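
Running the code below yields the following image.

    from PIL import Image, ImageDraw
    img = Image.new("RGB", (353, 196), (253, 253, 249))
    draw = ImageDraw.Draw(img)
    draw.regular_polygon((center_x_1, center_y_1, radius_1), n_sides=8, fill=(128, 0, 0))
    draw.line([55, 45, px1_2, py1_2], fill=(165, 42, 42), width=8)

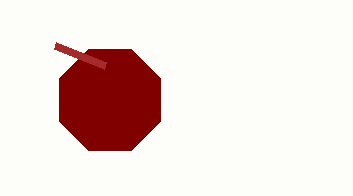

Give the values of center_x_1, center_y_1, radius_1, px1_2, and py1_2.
center_x_1 = 110
center_y_1 = 100
radius_1 = 55
px1_2 = 105
py1_2 = 65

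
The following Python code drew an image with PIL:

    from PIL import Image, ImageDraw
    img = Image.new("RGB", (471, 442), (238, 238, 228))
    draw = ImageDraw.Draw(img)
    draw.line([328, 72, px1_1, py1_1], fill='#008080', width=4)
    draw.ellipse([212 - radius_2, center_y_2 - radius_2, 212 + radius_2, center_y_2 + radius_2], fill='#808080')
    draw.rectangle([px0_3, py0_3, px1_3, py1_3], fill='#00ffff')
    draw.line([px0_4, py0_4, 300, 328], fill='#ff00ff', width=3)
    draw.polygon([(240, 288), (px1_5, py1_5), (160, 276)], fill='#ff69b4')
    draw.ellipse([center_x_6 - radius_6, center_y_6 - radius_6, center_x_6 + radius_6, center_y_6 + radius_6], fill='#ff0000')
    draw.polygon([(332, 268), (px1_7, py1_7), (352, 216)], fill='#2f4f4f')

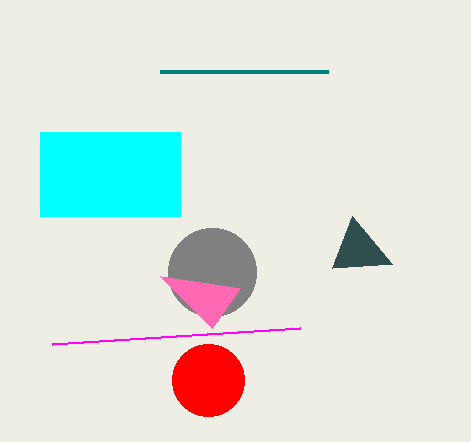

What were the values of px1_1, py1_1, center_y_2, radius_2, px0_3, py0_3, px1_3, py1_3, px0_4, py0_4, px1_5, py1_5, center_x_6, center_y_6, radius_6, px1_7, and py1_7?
px1_1 = 160; py1_1 = 72; center_y_2 = 272; radius_2 = 44; px0_3 = 40; py0_3 = 132; px1_3 = 180; py1_3 = 216; px0_4 = 52; py0_4 = 344; px1_5 = 212; py1_5 = 328; center_x_6 = 208; center_y_6 = 380; radius_6 = 36; px1_7 = 392; py1_7 = 264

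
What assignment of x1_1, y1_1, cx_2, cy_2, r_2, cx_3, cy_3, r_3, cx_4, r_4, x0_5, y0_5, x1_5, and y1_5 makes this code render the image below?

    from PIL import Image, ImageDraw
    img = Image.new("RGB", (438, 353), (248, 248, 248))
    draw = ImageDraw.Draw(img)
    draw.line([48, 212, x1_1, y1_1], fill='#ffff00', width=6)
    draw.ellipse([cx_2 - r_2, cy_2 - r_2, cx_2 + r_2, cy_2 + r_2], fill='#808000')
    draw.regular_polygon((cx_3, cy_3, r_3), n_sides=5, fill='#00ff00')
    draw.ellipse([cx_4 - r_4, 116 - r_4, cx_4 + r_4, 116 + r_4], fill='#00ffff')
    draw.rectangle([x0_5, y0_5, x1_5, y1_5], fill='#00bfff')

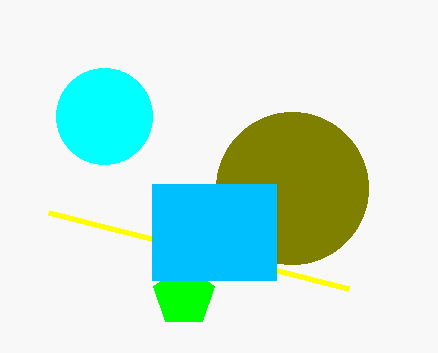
x1_1 = 348, y1_1 = 288, cx_2 = 292, cy_2 = 188, r_2 = 76, cx_3 = 184, cy_3 = 296, r_3 = 32, cx_4 = 104, r_4 = 48, x0_5 = 152, y0_5 = 184, x1_5 = 276, y1_5 = 280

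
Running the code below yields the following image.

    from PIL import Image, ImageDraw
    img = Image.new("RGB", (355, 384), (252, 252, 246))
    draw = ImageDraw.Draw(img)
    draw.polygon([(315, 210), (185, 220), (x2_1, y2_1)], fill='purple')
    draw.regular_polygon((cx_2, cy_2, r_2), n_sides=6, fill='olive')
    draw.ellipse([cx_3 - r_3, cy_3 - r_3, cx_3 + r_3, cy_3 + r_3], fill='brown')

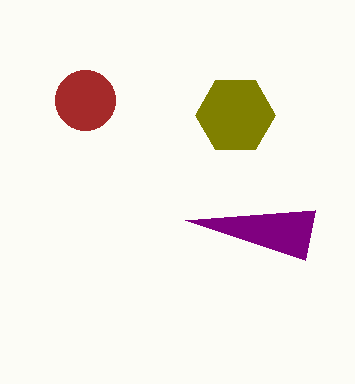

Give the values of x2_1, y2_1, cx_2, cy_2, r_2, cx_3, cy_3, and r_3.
x2_1 = 305; y2_1 = 260; cx_2 = 235; cy_2 = 115; r_2 = 40; cx_3 = 85; cy_3 = 100; r_3 = 30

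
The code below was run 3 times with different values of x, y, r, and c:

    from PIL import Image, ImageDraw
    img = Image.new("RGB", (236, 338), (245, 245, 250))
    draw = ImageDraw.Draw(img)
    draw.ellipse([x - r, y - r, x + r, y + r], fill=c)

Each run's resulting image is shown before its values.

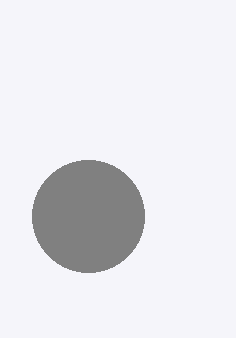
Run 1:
x = 88; y = 216; r = 56; c = 'gray'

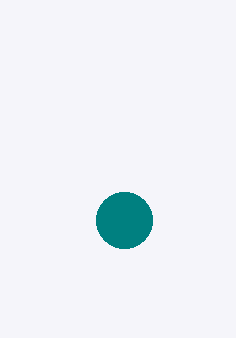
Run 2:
x = 124, y = 220, r = 28, c = 'teal'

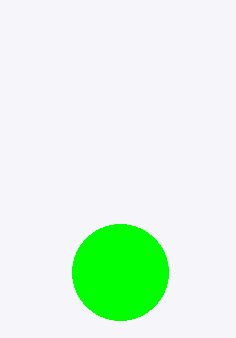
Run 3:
x = 120; y = 272; r = 48; c = 'lime'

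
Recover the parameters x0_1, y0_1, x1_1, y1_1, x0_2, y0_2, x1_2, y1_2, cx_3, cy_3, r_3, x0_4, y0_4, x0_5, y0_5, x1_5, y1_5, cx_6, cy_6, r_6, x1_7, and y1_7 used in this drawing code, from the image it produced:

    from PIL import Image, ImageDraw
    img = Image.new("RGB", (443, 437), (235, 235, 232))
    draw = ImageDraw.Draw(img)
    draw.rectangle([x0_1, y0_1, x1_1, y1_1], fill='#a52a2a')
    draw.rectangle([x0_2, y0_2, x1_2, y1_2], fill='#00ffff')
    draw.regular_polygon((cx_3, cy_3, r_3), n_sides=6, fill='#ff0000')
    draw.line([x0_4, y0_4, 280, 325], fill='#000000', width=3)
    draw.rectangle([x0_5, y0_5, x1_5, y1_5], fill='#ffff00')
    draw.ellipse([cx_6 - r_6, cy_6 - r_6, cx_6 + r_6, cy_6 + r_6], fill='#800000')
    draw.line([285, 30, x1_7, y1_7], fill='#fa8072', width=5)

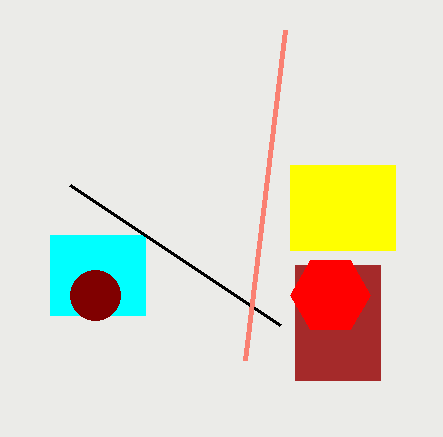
x0_1 = 295, y0_1 = 265, x1_1 = 380, y1_1 = 380, x0_2 = 50, y0_2 = 235, x1_2 = 145, y1_2 = 315, cx_3 = 330, cy_3 = 295, r_3 = 40, x0_4 = 70, y0_4 = 185, x0_5 = 290, y0_5 = 165, x1_5 = 395, y1_5 = 250, cx_6 = 95, cy_6 = 295, r_6 = 25, x1_7 = 245, y1_7 = 360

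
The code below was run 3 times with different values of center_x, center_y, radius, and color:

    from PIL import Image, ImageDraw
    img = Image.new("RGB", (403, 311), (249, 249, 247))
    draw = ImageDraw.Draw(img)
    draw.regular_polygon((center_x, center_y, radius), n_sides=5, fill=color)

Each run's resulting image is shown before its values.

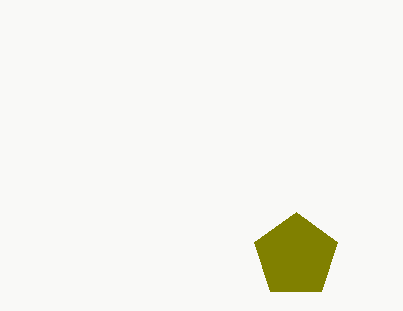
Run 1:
center_x = 296, center_y = 256, radius = 44, color = 'olive'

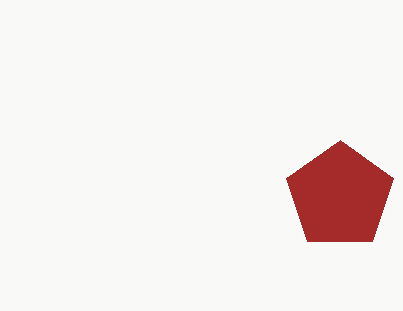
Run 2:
center_x = 340; center_y = 196; radius = 56; color = 'brown'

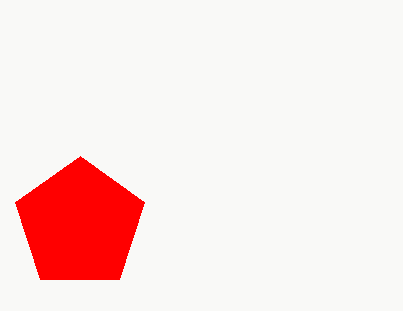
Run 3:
center_x = 80, center_y = 224, radius = 68, color = 'red'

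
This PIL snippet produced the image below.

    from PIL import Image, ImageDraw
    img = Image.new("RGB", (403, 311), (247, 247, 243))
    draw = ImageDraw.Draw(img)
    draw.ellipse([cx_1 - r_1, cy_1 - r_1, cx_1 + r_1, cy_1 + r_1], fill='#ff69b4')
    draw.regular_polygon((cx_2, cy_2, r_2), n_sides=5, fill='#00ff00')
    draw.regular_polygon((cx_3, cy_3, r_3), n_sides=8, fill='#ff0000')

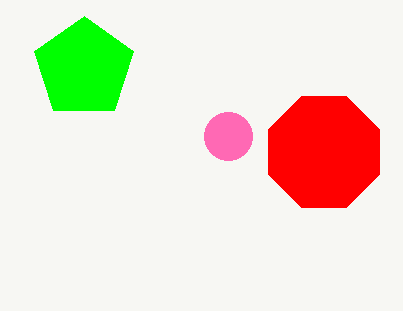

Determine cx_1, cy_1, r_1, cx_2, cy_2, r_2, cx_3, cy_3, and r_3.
cx_1 = 228; cy_1 = 136; r_1 = 24; cx_2 = 84; cy_2 = 68; r_2 = 52; cx_3 = 324; cy_3 = 152; r_3 = 60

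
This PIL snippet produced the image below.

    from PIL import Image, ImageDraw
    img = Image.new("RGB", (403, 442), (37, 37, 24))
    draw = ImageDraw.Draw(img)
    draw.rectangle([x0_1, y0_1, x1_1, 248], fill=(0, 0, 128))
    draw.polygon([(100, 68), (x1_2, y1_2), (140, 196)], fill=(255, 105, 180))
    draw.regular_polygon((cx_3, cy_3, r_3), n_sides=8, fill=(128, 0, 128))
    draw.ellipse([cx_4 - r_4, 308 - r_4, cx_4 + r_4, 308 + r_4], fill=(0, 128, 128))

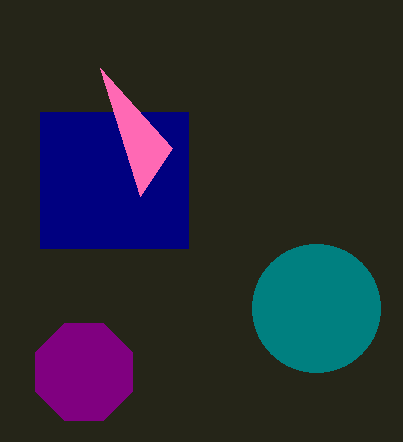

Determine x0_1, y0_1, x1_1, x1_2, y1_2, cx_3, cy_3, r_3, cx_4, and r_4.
x0_1 = 40
y0_1 = 112
x1_1 = 188
x1_2 = 172
y1_2 = 148
cx_3 = 84
cy_3 = 372
r_3 = 52
cx_4 = 316
r_4 = 64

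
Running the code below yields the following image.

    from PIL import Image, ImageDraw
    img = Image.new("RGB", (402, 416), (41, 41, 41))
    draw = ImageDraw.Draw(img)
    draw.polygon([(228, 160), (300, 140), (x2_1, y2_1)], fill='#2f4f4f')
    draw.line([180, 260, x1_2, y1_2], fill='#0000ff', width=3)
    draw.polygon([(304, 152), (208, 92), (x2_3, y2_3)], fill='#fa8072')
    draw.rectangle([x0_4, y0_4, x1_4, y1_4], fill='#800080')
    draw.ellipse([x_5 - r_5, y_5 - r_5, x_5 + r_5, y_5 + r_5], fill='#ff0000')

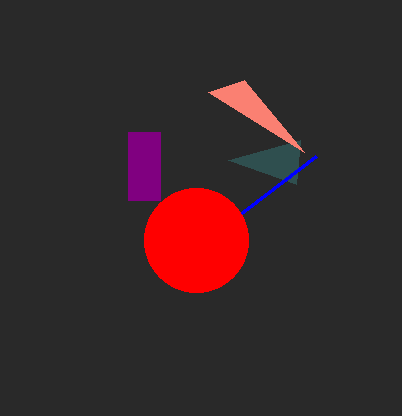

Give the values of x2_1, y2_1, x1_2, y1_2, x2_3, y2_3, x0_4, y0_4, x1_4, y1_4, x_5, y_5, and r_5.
x2_1 = 296
y2_1 = 184
x1_2 = 316
y1_2 = 156
x2_3 = 244
y2_3 = 80
x0_4 = 128
y0_4 = 132
x1_4 = 160
y1_4 = 200
x_5 = 196
y_5 = 240
r_5 = 52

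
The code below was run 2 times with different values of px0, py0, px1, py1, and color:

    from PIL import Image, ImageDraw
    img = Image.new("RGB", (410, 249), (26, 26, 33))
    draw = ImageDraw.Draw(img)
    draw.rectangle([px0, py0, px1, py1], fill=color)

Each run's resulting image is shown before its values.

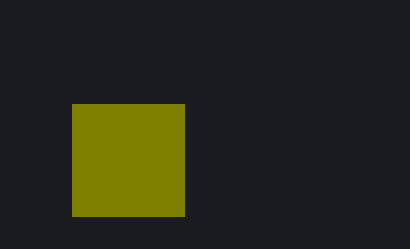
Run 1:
px0 = 72; py0 = 104; px1 = 184; py1 = 216; color = 'olive'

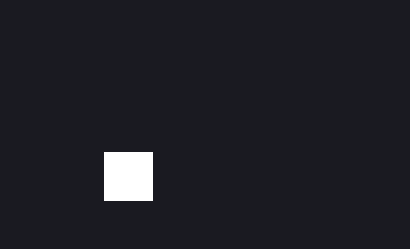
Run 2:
px0 = 104
py0 = 152
px1 = 152
py1 = 200
color = 'white'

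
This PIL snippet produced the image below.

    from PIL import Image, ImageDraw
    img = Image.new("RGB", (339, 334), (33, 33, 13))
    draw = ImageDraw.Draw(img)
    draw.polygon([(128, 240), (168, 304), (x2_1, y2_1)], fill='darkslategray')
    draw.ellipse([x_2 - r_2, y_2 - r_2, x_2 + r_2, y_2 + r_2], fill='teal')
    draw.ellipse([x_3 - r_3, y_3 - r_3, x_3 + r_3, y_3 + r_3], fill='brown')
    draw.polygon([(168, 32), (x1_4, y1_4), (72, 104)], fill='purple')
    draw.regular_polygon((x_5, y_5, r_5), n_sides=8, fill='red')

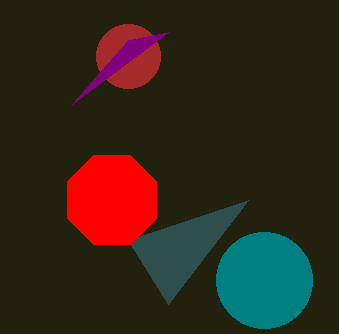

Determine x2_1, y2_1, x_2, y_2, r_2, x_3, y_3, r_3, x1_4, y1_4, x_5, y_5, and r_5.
x2_1 = 248, y2_1 = 200, x_2 = 264, y_2 = 280, r_2 = 48, x_3 = 128, y_3 = 56, r_3 = 32, x1_4 = 128, y1_4 = 40, x_5 = 112, y_5 = 200, r_5 = 48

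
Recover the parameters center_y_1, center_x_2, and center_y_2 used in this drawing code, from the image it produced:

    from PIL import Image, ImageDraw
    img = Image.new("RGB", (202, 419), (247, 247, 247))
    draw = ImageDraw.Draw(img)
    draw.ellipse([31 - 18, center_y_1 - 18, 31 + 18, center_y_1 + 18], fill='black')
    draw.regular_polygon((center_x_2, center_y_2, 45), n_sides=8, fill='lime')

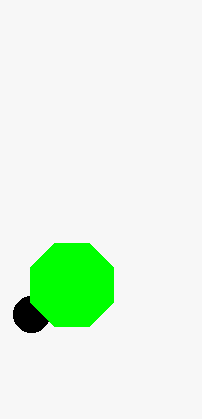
center_y_1 = 314
center_x_2 = 72
center_y_2 = 285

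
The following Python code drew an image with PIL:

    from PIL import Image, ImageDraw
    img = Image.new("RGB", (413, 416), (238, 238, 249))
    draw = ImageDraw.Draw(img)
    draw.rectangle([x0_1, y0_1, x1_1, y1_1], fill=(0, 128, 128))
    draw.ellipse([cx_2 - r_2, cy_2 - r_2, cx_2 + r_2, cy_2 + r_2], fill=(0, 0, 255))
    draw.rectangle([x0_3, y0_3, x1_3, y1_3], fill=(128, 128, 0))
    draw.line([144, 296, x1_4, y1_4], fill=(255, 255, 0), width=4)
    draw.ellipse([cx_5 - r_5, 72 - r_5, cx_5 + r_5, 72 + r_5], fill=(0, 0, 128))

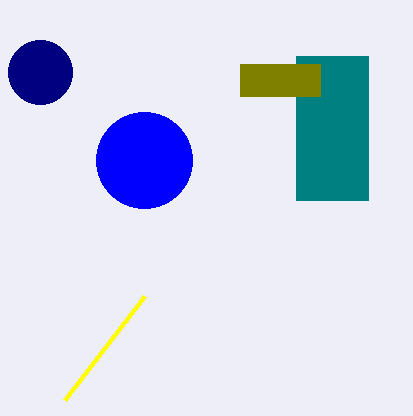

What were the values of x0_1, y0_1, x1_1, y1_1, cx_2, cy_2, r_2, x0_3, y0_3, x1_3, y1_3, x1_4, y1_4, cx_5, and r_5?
x0_1 = 296; y0_1 = 56; x1_1 = 368; y1_1 = 200; cx_2 = 144; cy_2 = 160; r_2 = 48; x0_3 = 240; y0_3 = 64; x1_3 = 320; y1_3 = 96; x1_4 = 64; y1_4 = 400; cx_5 = 40; r_5 = 32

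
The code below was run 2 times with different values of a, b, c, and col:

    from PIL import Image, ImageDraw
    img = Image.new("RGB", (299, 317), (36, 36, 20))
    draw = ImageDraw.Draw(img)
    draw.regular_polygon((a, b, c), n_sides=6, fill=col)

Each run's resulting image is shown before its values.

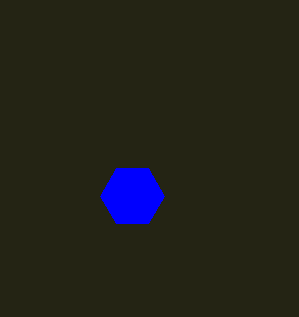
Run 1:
a = 132
b = 196
c = 32
col = 'blue'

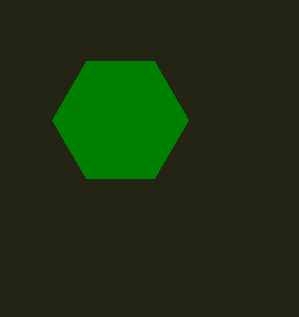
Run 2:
a = 120, b = 120, c = 68, col = 'green'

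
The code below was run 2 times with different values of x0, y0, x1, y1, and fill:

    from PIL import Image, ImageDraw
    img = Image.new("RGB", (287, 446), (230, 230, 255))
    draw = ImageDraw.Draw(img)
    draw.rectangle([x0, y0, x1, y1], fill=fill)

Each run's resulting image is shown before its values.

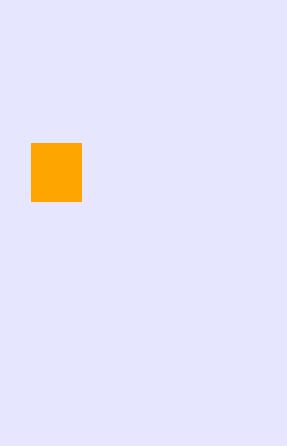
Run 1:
x0 = 31, y0 = 143, x1 = 81, y1 = 201, fill = 'orange'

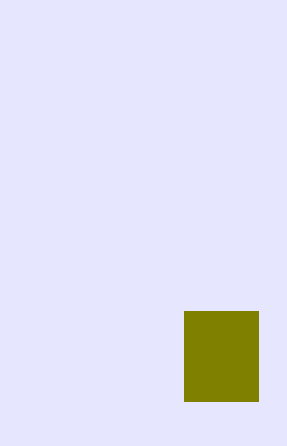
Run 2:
x0 = 184
y0 = 311
x1 = 258
y1 = 401
fill = 'olive'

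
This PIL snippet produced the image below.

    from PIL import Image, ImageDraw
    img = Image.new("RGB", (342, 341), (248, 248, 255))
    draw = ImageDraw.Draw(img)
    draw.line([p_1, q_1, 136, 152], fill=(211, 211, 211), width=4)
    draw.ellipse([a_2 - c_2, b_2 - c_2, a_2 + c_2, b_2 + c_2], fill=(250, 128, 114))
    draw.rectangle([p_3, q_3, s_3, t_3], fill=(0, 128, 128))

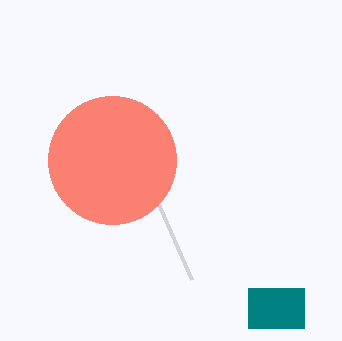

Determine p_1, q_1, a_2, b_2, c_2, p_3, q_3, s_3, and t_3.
p_1 = 192, q_1 = 280, a_2 = 112, b_2 = 160, c_2 = 64, p_3 = 248, q_3 = 288, s_3 = 304, t_3 = 328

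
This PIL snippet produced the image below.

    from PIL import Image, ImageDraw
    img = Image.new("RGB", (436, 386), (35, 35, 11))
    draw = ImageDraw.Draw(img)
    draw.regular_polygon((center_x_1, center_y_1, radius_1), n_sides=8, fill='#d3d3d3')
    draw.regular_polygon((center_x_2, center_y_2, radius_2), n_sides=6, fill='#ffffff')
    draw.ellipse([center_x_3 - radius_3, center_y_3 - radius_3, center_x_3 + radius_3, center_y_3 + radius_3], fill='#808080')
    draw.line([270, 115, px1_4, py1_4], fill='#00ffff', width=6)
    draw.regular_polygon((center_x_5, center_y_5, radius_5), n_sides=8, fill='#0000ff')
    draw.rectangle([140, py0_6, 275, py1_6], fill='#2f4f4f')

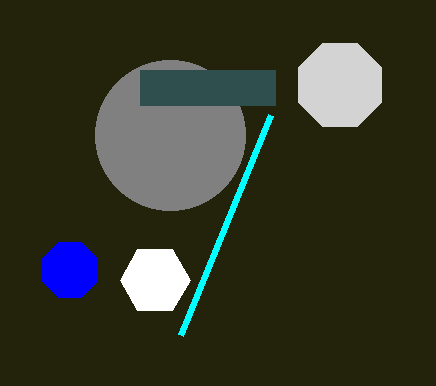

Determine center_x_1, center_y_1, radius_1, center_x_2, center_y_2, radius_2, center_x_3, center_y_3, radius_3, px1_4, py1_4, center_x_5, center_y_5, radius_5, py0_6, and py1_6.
center_x_1 = 340, center_y_1 = 85, radius_1 = 45, center_x_2 = 155, center_y_2 = 280, radius_2 = 35, center_x_3 = 170, center_y_3 = 135, radius_3 = 75, px1_4 = 180, py1_4 = 335, center_x_5 = 70, center_y_5 = 270, radius_5 = 30, py0_6 = 70, py1_6 = 105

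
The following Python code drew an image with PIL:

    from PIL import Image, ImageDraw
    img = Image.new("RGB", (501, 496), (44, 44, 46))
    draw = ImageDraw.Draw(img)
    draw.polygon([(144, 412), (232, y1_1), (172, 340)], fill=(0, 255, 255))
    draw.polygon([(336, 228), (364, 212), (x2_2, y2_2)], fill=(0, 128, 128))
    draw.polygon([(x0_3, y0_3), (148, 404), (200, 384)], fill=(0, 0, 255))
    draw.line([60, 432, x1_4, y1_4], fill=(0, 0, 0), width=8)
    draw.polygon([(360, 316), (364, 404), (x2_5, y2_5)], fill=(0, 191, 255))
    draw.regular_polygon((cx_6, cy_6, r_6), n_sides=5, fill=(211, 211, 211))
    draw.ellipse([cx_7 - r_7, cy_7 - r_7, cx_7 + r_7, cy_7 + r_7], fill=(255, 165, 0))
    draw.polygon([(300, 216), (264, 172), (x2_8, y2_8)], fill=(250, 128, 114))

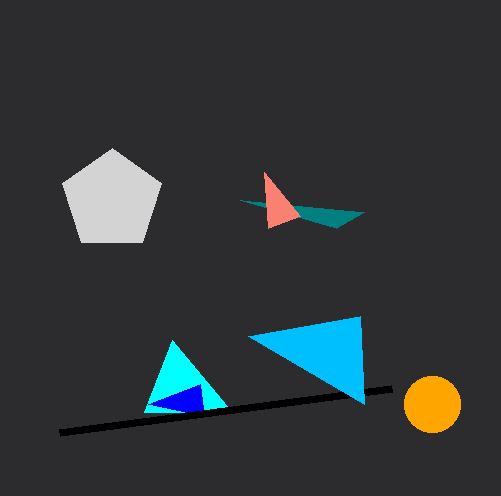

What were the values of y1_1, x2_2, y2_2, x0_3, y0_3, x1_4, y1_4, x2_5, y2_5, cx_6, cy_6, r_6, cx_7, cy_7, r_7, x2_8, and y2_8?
y1_1 = 412, x2_2 = 240, y2_2 = 200, x0_3 = 204, y0_3 = 416, x1_4 = 392, y1_4 = 388, x2_5 = 248, y2_5 = 336, cx_6 = 112, cy_6 = 200, r_6 = 52, cx_7 = 432, cy_7 = 404, r_7 = 28, x2_8 = 268, y2_8 = 228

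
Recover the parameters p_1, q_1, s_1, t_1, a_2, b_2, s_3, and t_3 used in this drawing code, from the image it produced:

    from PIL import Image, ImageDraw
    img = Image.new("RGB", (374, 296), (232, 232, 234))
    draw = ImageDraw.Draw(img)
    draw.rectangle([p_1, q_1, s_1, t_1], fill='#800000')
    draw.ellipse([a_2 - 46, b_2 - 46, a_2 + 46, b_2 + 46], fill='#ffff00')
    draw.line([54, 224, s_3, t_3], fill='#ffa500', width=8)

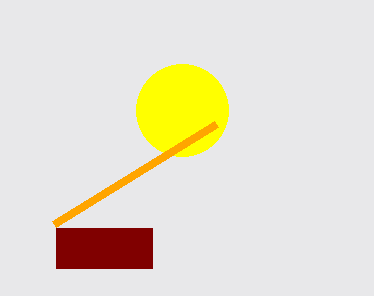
p_1 = 56, q_1 = 228, s_1 = 152, t_1 = 268, a_2 = 182, b_2 = 110, s_3 = 216, t_3 = 124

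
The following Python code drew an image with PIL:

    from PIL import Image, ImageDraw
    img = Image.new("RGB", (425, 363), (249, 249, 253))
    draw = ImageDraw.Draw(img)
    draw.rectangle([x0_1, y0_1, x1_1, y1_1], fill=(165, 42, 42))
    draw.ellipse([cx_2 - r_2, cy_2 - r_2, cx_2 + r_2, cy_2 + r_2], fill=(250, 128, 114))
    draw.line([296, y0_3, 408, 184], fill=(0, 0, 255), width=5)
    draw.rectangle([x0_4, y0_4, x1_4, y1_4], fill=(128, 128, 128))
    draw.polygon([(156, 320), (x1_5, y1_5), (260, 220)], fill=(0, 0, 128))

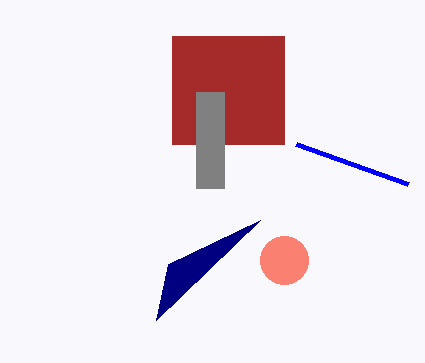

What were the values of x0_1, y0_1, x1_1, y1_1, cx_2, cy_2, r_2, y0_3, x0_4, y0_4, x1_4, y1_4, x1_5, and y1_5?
x0_1 = 172, y0_1 = 36, x1_1 = 284, y1_1 = 144, cx_2 = 284, cy_2 = 260, r_2 = 24, y0_3 = 144, x0_4 = 196, y0_4 = 92, x1_4 = 224, y1_4 = 188, x1_5 = 168, y1_5 = 264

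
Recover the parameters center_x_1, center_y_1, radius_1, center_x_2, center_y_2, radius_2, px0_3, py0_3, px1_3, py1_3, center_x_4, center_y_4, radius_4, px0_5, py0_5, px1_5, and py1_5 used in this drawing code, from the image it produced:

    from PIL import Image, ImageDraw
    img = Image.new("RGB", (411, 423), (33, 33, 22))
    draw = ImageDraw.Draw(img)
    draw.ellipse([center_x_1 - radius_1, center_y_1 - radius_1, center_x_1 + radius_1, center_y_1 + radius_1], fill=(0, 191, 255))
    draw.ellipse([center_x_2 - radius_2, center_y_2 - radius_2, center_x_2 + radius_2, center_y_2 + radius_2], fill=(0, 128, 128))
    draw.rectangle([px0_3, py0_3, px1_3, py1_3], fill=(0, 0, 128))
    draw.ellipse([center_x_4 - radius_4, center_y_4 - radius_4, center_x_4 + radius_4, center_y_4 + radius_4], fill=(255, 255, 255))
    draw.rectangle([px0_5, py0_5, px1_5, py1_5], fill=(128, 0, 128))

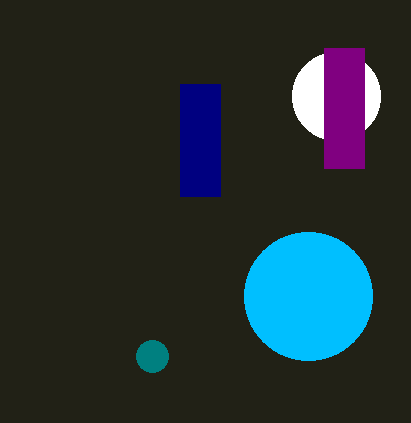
center_x_1 = 308; center_y_1 = 296; radius_1 = 64; center_x_2 = 152; center_y_2 = 356; radius_2 = 16; px0_3 = 180; py0_3 = 84; px1_3 = 220; py1_3 = 196; center_x_4 = 336; center_y_4 = 96; radius_4 = 44; px0_5 = 324; py0_5 = 48; px1_5 = 364; py1_5 = 168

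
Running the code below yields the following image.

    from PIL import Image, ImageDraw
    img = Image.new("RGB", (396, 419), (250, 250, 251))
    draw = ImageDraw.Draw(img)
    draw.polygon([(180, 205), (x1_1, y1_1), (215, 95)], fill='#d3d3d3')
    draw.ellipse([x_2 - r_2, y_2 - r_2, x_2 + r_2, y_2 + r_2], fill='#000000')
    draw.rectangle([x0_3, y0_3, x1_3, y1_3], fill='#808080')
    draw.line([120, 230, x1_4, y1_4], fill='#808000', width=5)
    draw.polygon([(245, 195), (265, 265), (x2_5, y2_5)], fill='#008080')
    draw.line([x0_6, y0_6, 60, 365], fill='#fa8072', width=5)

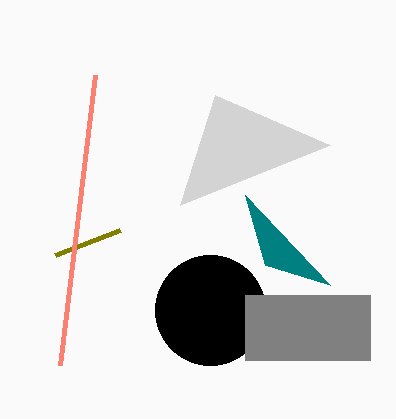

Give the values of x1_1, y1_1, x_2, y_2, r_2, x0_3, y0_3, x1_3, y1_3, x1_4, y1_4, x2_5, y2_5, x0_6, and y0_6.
x1_1 = 330
y1_1 = 145
x_2 = 210
y_2 = 310
r_2 = 55
x0_3 = 245
y0_3 = 295
x1_3 = 370
y1_3 = 360
x1_4 = 55
y1_4 = 255
x2_5 = 330
y2_5 = 285
x0_6 = 95
y0_6 = 75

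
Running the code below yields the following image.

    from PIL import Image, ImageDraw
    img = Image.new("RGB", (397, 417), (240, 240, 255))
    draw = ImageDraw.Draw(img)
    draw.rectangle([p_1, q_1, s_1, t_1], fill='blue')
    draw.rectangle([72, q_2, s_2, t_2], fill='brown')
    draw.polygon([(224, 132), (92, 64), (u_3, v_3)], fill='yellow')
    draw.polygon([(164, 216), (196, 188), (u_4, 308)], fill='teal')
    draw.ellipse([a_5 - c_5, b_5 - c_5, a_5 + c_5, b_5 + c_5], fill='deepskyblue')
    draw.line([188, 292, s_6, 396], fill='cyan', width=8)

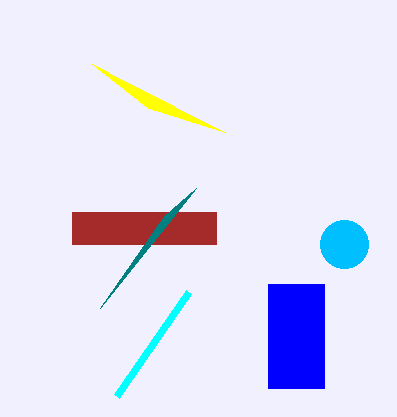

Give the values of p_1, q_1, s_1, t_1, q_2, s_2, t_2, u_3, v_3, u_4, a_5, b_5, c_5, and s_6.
p_1 = 268, q_1 = 284, s_1 = 324, t_1 = 388, q_2 = 212, s_2 = 216, t_2 = 244, u_3 = 148, v_3 = 108, u_4 = 100, a_5 = 344, b_5 = 244, c_5 = 24, s_6 = 116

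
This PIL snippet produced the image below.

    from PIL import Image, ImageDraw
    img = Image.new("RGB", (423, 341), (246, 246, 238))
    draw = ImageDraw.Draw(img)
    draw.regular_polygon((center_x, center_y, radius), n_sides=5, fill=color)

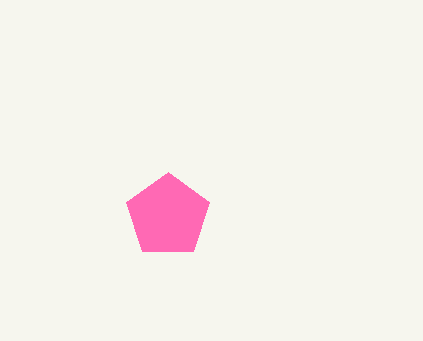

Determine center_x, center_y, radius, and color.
center_x = 168; center_y = 216; radius = 44; color = 'hotpink'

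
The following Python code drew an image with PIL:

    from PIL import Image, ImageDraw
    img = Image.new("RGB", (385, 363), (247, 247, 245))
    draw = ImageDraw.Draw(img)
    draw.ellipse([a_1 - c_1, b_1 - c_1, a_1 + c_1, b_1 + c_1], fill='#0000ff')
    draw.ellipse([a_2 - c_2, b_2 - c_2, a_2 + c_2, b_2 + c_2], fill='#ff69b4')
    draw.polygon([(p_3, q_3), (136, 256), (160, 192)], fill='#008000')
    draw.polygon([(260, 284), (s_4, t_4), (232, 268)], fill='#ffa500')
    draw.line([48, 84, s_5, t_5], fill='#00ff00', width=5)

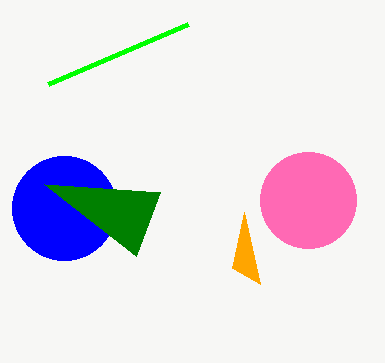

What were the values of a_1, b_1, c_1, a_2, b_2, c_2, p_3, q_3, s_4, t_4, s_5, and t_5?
a_1 = 64
b_1 = 208
c_1 = 52
a_2 = 308
b_2 = 200
c_2 = 48
p_3 = 44
q_3 = 184
s_4 = 244
t_4 = 212
s_5 = 188
t_5 = 24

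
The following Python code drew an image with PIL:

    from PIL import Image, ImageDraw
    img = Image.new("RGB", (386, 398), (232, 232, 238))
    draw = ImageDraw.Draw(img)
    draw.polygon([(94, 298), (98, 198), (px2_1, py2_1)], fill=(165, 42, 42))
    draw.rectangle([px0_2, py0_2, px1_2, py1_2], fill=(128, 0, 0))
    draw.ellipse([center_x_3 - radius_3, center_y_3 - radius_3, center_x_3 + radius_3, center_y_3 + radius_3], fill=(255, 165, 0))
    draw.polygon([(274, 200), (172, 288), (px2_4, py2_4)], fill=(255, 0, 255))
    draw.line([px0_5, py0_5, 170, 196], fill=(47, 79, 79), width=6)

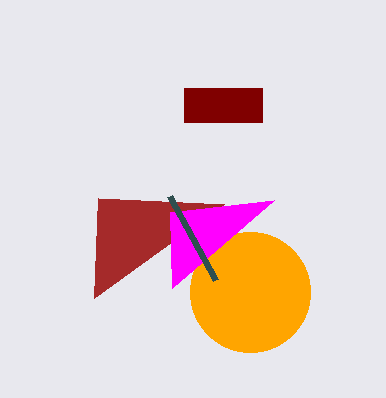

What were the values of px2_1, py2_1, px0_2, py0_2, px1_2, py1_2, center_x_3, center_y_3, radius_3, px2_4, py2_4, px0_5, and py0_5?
px2_1 = 224; py2_1 = 204; px0_2 = 184; py0_2 = 88; px1_2 = 262; py1_2 = 122; center_x_3 = 250; center_y_3 = 292; radius_3 = 60; px2_4 = 170; py2_4 = 212; px0_5 = 216; py0_5 = 280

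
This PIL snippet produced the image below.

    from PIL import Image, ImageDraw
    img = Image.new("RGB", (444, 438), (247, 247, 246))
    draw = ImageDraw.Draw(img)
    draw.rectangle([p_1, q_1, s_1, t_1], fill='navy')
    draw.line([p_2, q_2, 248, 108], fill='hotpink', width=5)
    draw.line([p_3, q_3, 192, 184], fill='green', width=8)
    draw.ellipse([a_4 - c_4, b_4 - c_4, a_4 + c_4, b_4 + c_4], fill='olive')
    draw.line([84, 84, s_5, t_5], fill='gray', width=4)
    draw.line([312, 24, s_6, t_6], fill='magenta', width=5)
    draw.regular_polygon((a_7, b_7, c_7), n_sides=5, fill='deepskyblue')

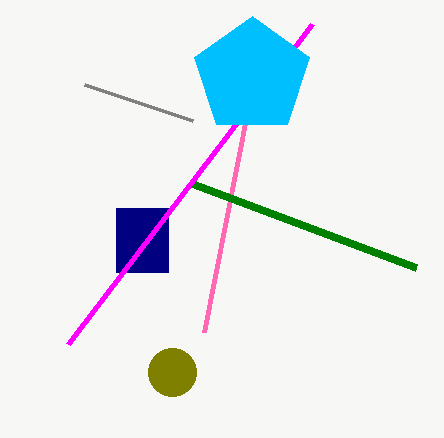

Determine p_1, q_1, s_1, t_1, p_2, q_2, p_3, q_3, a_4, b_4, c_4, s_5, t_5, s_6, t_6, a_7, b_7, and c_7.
p_1 = 116; q_1 = 208; s_1 = 168; t_1 = 272; p_2 = 204; q_2 = 332; p_3 = 416; q_3 = 268; a_4 = 172; b_4 = 372; c_4 = 24; s_5 = 192; t_5 = 120; s_6 = 68; t_6 = 344; a_7 = 252; b_7 = 76; c_7 = 60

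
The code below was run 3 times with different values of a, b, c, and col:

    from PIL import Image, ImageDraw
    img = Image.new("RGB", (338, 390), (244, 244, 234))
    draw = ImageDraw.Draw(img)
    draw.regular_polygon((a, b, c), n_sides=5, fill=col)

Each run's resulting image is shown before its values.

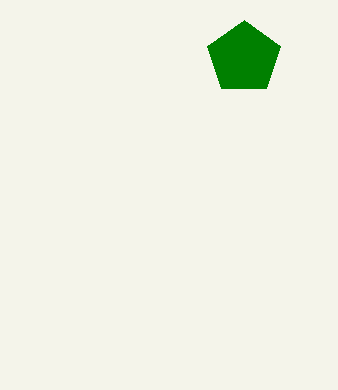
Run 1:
a = 244, b = 58, c = 38, col = 'green'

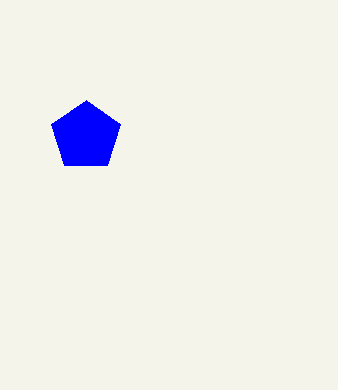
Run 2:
a = 86; b = 136; c = 36; col = 'blue'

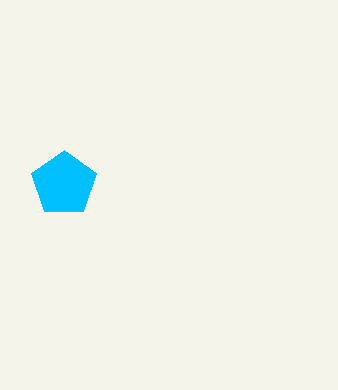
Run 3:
a = 64
b = 184
c = 34
col = 'deepskyblue'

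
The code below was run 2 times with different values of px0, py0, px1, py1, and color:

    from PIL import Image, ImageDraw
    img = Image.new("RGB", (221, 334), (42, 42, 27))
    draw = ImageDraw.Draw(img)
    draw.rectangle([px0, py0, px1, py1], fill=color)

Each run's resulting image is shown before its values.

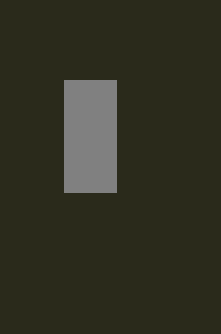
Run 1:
px0 = 64
py0 = 80
px1 = 116
py1 = 192
color = 'gray'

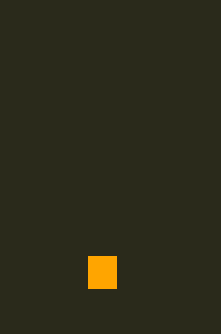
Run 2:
px0 = 88; py0 = 256; px1 = 116; py1 = 288; color = 'orange'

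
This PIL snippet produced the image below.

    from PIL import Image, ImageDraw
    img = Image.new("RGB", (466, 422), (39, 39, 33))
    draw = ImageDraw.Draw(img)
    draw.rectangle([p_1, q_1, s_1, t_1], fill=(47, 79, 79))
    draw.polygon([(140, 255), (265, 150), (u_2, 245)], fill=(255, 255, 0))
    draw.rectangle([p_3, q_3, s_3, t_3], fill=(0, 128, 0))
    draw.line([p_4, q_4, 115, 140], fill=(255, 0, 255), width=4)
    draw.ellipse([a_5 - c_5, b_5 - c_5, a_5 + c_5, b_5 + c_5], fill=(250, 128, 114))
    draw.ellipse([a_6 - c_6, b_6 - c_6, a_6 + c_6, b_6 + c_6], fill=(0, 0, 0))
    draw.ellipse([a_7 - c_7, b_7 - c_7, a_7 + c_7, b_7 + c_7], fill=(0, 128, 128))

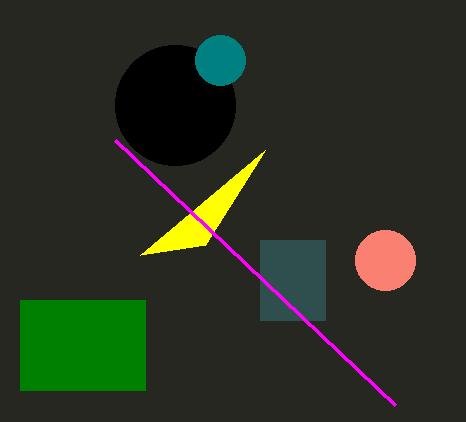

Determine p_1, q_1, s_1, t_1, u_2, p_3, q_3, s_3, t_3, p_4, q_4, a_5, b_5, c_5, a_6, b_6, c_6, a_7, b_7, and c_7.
p_1 = 260; q_1 = 240; s_1 = 325; t_1 = 320; u_2 = 205; p_3 = 20; q_3 = 300; s_3 = 145; t_3 = 390; p_4 = 395; q_4 = 405; a_5 = 385; b_5 = 260; c_5 = 30; a_6 = 175; b_6 = 105; c_6 = 60; a_7 = 220; b_7 = 60; c_7 = 25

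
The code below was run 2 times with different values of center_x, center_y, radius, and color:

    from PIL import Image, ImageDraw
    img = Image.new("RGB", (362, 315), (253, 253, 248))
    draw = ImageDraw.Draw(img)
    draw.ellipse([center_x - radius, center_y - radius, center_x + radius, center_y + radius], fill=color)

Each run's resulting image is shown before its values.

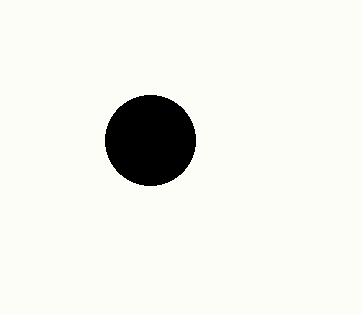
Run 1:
center_x = 150
center_y = 140
radius = 45
color = 'black'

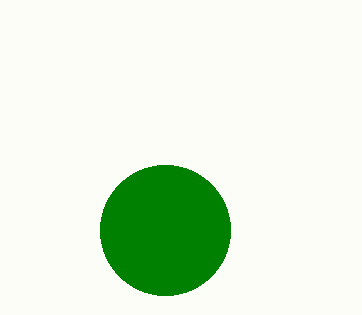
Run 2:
center_x = 165, center_y = 230, radius = 65, color = 'green'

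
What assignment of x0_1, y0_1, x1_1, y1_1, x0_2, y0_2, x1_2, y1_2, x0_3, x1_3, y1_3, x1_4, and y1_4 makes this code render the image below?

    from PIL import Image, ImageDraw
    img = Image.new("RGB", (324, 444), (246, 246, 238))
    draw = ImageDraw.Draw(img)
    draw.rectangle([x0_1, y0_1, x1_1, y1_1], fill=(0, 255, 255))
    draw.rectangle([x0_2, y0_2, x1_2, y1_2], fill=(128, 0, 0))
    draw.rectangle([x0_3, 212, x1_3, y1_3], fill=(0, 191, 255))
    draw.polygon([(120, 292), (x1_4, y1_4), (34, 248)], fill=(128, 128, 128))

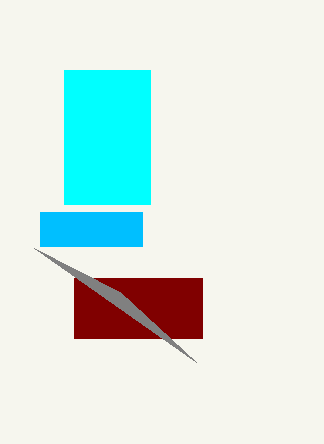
x0_1 = 64, y0_1 = 70, x1_1 = 150, y1_1 = 204, x0_2 = 74, y0_2 = 278, x1_2 = 202, y1_2 = 338, x0_3 = 40, x1_3 = 142, y1_3 = 246, x1_4 = 196, y1_4 = 362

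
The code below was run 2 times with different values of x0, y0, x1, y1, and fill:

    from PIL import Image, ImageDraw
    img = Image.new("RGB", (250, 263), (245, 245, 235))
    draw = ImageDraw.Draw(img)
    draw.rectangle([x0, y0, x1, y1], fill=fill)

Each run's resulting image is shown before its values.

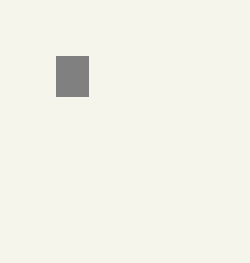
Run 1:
x0 = 56; y0 = 56; x1 = 88; y1 = 96; fill = 'gray'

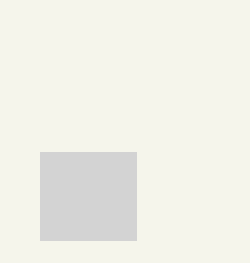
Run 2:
x0 = 40
y0 = 152
x1 = 136
y1 = 240
fill = 'lightgray'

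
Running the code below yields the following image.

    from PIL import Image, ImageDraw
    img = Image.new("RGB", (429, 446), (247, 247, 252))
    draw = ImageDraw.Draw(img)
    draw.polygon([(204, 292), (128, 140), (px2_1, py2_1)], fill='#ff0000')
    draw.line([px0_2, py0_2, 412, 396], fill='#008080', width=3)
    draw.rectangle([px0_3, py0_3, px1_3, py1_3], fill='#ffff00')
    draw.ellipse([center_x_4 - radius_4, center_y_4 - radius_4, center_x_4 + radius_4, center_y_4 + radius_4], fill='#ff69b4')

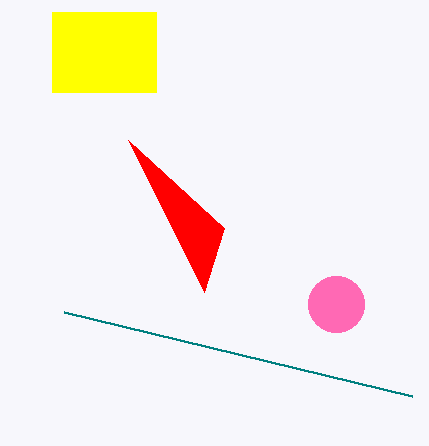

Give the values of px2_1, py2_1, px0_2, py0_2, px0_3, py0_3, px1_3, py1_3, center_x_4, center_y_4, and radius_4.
px2_1 = 224; py2_1 = 228; px0_2 = 64; py0_2 = 312; px0_3 = 52; py0_3 = 12; px1_3 = 156; py1_3 = 92; center_x_4 = 336; center_y_4 = 304; radius_4 = 28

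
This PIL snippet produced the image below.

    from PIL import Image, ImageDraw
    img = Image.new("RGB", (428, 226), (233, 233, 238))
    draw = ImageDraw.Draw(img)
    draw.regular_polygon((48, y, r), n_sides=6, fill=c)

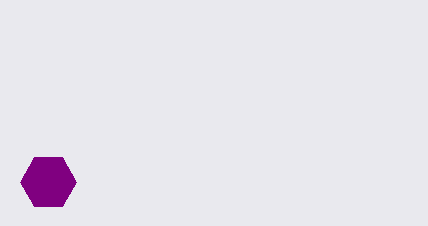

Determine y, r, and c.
y = 182, r = 28, c = 'purple'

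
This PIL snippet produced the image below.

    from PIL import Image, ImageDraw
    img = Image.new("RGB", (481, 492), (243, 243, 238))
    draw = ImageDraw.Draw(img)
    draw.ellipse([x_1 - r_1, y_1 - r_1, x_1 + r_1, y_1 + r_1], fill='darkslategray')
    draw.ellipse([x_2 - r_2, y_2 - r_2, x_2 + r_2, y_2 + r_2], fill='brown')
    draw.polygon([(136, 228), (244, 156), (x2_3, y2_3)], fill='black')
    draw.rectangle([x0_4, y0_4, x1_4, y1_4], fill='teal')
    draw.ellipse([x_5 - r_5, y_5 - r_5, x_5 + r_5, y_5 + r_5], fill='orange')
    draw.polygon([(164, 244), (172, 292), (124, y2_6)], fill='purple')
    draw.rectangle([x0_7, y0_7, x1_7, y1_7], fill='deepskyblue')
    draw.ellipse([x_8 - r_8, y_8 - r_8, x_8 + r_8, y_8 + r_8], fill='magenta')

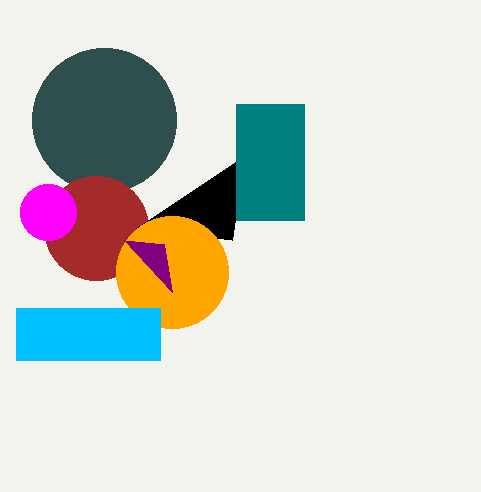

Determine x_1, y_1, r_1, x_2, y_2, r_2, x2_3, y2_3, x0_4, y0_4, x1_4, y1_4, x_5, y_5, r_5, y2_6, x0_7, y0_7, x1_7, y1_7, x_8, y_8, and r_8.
x_1 = 104; y_1 = 120; r_1 = 72; x_2 = 96; y_2 = 228; r_2 = 52; x2_3 = 232; y2_3 = 240; x0_4 = 236; y0_4 = 104; x1_4 = 304; y1_4 = 220; x_5 = 172; y_5 = 272; r_5 = 56; y2_6 = 240; x0_7 = 16; y0_7 = 308; x1_7 = 160; y1_7 = 360; x_8 = 48; y_8 = 212; r_8 = 28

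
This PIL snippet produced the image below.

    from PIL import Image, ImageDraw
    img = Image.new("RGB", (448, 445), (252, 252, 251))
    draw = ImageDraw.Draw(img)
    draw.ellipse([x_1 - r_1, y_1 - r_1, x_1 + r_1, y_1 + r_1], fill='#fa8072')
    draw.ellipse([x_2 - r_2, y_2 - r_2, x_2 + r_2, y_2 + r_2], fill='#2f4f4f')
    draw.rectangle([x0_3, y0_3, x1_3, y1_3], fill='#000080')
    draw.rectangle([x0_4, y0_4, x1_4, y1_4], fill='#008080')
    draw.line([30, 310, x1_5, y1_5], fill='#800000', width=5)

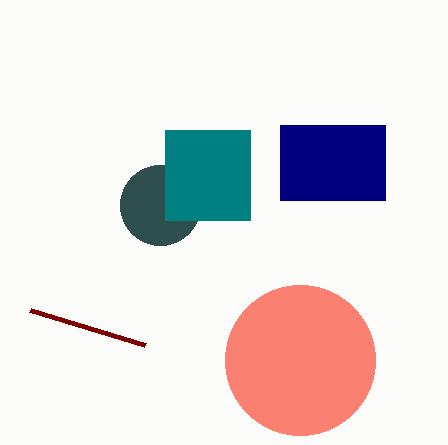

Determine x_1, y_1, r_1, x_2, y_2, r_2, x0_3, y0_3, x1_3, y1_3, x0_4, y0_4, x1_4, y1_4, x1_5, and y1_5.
x_1 = 300
y_1 = 360
r_1 = 75
x_2 = 160
y_2 = 205
r_2 = 40
x0_3 = 280
y0_3 = 125
x1_3 = 385
y1_3 = 200
x0_4 = 165
y0_4 = 130
x1_4 = 250
y1_4 = 220
x1_5 = 145
y1_5 = 345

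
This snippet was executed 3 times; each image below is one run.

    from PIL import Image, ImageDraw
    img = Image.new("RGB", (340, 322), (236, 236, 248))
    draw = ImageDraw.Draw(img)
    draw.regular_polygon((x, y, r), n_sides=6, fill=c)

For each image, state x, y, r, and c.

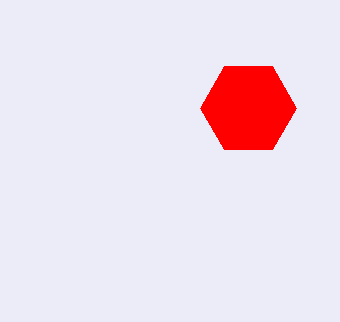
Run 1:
x = 248
y = 108
r = 48
c = 'red'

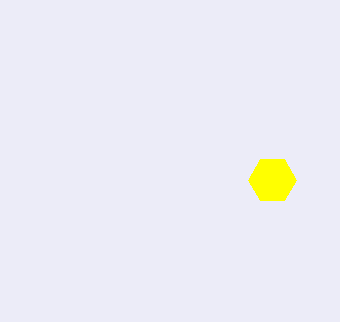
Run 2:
x = 272; y = 180; r = 24; c = 'yellow'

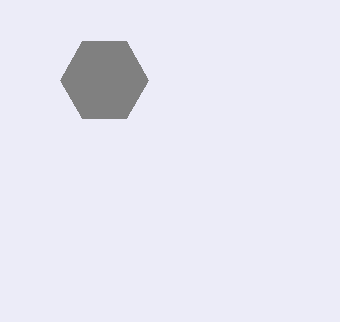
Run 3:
x = 104
y = 80
r = 44
c = 'gray'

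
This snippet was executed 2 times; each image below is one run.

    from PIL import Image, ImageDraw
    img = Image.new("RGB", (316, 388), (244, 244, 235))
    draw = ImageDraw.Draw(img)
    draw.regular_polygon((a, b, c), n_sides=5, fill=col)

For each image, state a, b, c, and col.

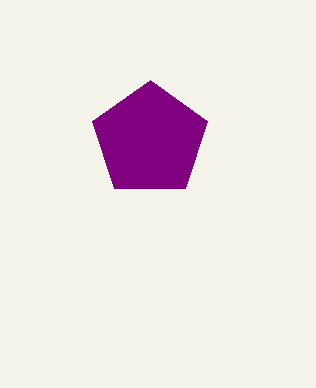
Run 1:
a = 150, b = 140, c = 60, col = 'purple'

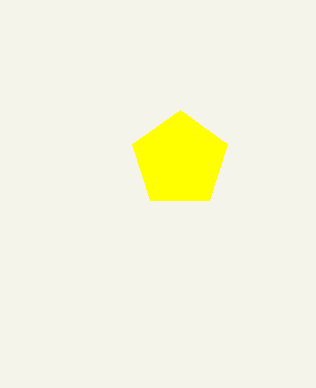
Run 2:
a = 180
b = 160
c = 50
col = 'yellow'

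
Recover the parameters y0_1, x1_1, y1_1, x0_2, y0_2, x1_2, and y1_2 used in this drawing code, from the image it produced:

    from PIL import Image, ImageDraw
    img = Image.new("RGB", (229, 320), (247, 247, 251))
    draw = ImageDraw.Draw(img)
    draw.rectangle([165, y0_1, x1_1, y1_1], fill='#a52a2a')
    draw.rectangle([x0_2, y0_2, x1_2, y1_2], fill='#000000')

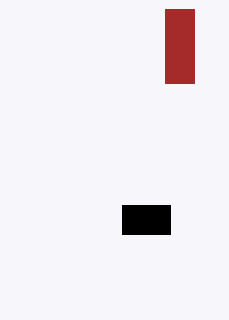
y0_1 = 9
x1_1 = 194
y1_1 = 83
x0_2 = 122
y0_2 = 205
x1_2 = 170
y1_2 = 234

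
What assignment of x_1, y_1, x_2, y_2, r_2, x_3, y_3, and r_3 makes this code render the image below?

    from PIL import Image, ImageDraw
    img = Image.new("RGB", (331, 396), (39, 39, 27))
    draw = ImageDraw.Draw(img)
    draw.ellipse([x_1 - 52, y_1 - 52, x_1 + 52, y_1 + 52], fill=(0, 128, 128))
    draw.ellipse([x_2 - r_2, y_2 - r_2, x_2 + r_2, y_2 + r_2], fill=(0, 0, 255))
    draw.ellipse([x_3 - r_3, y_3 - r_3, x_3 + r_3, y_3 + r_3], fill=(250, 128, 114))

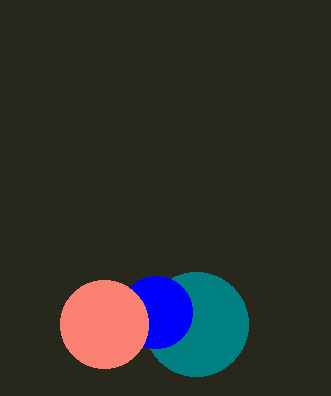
x_1 = 196, y_1 = 324, x_2 = 156, y_2 = 312, r_2 = 36, x_3 = 104, y_3 = 324, r_3 = 44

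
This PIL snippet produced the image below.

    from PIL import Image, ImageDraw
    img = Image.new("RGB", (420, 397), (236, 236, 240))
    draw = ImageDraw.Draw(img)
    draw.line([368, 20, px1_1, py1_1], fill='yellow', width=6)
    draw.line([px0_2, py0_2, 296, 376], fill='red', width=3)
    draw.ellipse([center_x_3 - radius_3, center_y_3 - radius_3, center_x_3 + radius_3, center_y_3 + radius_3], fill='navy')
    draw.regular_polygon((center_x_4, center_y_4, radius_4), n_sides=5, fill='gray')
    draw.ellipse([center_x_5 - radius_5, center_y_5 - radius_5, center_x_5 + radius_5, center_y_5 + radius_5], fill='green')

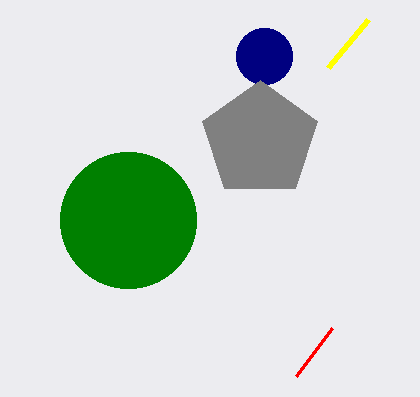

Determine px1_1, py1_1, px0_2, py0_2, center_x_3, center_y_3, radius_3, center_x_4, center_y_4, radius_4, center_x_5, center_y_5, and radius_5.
px1_1 = 328, py1_1 = 68, px0_2 = 332, py0_2 = 328, center_x_3 = 264, center_y_3 = 56, radius_3 = 28, center_x_4 = 260, center_y_4 = 140, radius_4 = 60, center_x_5 = 128, center_y_5 = 220, radius_5 = 68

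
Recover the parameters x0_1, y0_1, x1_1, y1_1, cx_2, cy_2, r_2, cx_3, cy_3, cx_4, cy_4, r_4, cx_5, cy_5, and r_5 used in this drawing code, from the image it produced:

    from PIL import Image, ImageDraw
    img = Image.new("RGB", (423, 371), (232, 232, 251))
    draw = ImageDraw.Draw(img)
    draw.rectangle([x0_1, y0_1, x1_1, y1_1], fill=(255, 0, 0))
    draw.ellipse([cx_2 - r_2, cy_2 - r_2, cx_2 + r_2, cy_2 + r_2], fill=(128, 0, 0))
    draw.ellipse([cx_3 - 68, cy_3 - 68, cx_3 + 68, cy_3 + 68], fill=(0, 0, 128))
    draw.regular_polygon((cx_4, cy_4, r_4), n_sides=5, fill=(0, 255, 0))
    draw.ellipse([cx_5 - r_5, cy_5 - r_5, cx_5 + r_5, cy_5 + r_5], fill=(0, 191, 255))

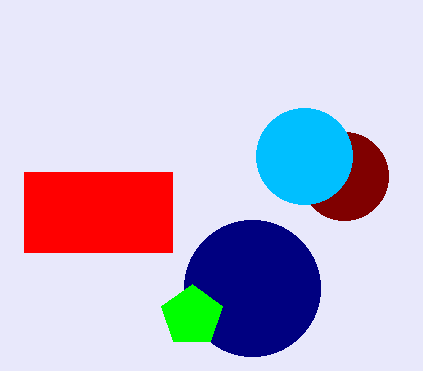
x0_1 = 24; y0_1 = 172; x1_1 = 172; y1_1 = 252; cx_2 = 344; cy_2 = 176; r_2 = 44; cx_3 = 252; cy_3 = 288; cx_4 = 192; cy_4 = 316; r_4 = 32; cx_5 = 304; cy_5 = 156; r_5 = 48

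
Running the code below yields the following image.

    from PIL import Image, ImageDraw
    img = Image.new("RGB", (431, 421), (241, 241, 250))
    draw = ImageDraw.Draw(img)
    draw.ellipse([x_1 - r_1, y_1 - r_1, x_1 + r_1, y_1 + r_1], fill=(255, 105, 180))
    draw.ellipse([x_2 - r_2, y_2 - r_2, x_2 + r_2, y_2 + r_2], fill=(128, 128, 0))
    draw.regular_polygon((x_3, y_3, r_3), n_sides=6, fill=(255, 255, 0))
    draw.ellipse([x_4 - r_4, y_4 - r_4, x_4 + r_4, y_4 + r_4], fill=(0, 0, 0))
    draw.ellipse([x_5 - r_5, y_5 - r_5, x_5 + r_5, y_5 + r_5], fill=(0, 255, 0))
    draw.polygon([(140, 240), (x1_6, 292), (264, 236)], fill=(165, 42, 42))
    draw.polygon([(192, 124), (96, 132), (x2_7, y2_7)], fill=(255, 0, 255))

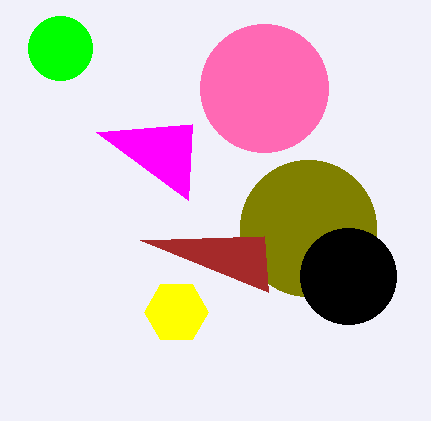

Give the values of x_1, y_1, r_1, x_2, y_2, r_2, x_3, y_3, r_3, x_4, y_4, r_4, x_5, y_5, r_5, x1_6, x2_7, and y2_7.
x_1 = 264
y_1 = 88
r_1 = 64
x_2 = 308
y_2 = 228
r_2 = 68
x_3 = 176
y_3 = 312
r_3 = 32
x_4 = 348
y_4 = 276
r_4 = 48
x_5 = 60
y_5 = 48
r_5 = 32
x1_6 = 268
x2_7 = 188
y2_7 = 200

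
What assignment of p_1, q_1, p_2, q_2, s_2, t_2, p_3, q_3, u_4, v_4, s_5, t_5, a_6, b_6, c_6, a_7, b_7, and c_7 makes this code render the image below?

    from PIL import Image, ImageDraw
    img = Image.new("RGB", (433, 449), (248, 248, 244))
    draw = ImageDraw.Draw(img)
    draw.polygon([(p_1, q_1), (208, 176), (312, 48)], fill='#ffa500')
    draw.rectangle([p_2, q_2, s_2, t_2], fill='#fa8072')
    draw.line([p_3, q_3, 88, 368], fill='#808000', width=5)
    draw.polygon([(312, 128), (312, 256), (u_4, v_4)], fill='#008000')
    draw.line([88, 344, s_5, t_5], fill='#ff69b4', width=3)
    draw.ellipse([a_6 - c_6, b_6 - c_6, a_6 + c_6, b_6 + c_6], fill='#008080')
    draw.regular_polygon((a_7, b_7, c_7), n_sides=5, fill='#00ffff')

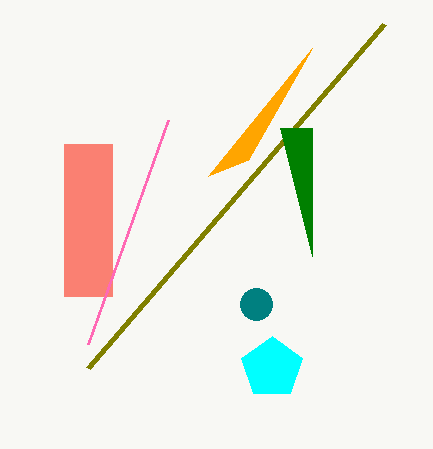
p_1 = 248; q_1 = 160; p_2 = 64; q_2 = 144; s_2 = 112; t_2 = 296; p_3 = 384; q_3 = 24; u_4 = 280; v_4 = 128; s_5 = 168; t_5 = 120; a_6 = 256; b_6 = 304; c_6 = 16; a_7 = 272; b_7 = 368; c_7 = 32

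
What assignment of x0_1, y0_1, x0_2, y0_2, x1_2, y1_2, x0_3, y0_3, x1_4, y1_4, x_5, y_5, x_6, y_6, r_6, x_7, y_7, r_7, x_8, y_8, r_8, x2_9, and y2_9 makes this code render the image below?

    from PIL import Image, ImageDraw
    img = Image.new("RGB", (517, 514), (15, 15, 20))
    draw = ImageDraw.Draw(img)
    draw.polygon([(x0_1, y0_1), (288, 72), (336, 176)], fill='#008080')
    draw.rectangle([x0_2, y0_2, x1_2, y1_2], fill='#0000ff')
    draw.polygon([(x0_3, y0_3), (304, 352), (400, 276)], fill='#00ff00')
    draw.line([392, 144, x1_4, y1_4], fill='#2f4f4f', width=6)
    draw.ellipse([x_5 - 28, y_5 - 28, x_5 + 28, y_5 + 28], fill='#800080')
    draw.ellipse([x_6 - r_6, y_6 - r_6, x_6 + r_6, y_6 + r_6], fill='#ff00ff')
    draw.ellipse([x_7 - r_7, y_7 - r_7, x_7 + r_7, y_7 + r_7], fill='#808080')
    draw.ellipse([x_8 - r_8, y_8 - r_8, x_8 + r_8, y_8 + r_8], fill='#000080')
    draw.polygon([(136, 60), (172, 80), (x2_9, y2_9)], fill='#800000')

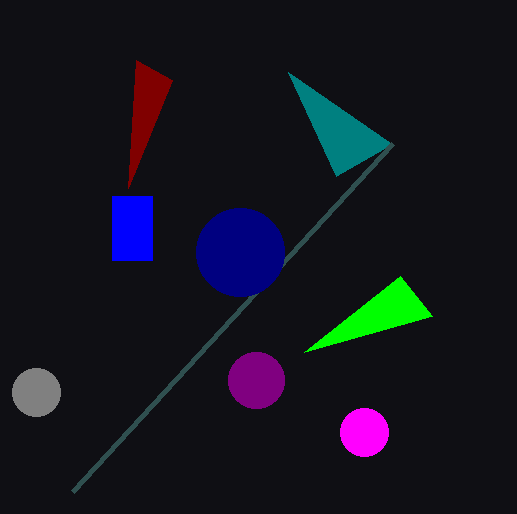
x0_1 = 392, y0_1 = 144, x0_2 = 112, y0_2 = 196, x1_2 = 152, y1_2 = 260, x0_3 = 432, y0_3 = 316, x1_4 = 72, y1_4 = 492, x_5 = 256, y_5 = 380, x_6 = 364, y_6 = 432, r_6 = 24, x_7 = 36, y_7 = 392, r_7 = 24, x_8 = 240, y_8 = 252, r_8 = 44, x2_9 = 128, y2_9 = 188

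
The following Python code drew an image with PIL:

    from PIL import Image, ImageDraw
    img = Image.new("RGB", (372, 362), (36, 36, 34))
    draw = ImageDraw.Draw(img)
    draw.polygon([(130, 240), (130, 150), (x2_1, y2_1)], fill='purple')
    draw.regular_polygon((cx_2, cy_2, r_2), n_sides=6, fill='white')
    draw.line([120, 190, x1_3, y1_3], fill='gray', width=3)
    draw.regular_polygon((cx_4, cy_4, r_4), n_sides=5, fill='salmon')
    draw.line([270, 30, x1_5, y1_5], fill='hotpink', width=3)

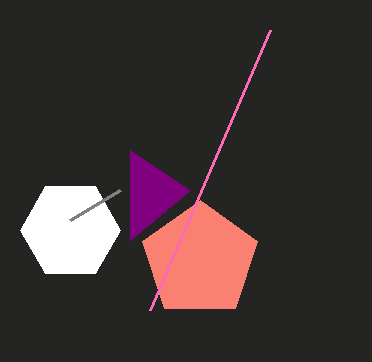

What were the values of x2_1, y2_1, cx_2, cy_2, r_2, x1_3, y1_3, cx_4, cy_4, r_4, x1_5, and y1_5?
x2_1 = 190; y2_1 = 190; cx_2 = 70; cy_2 = 230; r_2 = 50; x1_3 = 70; y1_3 = 220; cx_4 = 200; cy_4 = 260; r_4 = 60; x1_5 = 150; y1_5 = 310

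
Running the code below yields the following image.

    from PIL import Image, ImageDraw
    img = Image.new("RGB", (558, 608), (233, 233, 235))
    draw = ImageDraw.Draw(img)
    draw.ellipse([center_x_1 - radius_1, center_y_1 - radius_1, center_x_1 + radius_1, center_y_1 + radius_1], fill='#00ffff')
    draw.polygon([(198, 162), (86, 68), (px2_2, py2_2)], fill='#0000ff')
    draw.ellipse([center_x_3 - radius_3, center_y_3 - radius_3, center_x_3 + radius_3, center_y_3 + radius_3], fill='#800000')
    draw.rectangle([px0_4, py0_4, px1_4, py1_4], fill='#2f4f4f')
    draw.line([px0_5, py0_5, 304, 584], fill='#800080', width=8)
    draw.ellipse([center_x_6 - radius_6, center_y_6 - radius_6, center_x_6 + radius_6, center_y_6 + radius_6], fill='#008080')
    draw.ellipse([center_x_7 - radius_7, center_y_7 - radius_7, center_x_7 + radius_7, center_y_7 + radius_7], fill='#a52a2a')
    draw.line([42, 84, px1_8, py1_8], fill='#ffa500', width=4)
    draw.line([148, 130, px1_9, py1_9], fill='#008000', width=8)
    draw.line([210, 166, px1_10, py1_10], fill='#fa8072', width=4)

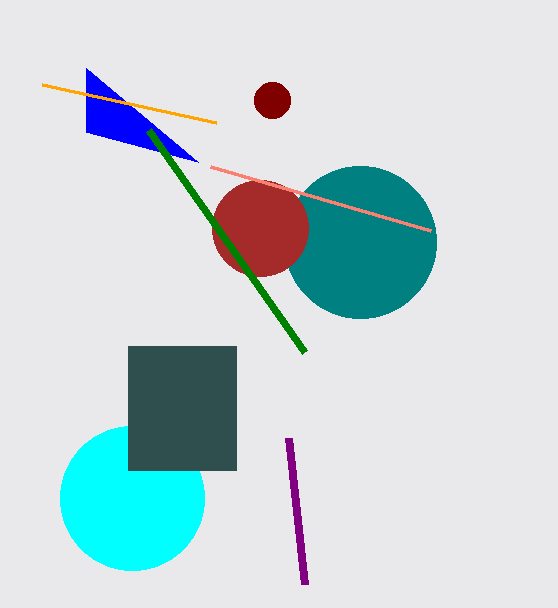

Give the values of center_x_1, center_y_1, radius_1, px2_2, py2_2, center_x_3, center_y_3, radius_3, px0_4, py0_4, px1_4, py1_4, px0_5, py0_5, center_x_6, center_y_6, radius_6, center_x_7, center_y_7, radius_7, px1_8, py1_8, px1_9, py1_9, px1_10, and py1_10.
center_x_1 = 132, center_y_1 = 498, radius_1 = 72, px2_2 = 86, py2_2 = 132, center_x_3 = 272, center_y_3 = 100, radius_3 = 18, px0_4 = 128, py0_4 = 346, px1_4 = 236, py1_4 = 470, px0_5 = 288, py0_5 = 438, center_x_6 = 360, center_y_6 = 242, radius_6 = 76, center_x_7 = 260, center_y_7 = 228, radius_7 = 48, px1_8 = 216, py1_8 = 122, px1_9 = 304, py1_9 = 352, px1_10 = 430, py1_10 = 230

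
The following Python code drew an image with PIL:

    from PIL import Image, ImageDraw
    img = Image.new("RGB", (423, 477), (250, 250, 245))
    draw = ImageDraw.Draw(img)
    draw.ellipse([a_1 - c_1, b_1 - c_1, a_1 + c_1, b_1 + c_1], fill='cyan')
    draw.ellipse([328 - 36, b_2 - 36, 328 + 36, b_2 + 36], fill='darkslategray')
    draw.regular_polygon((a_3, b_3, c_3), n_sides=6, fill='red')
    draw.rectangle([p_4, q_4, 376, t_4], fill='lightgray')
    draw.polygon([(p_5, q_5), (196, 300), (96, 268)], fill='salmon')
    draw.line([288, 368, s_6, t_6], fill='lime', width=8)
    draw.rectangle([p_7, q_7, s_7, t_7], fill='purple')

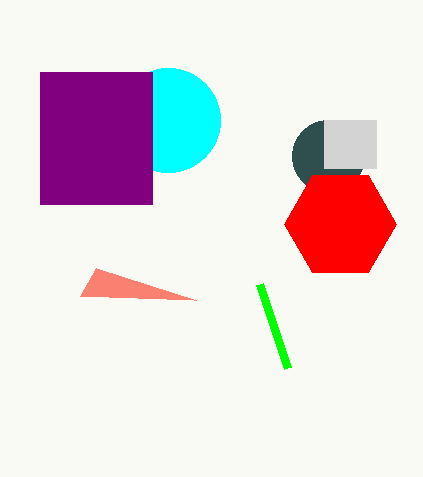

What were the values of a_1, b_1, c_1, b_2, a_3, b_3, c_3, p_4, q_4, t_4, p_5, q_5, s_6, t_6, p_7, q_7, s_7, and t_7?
a_1 = 168; b_1 = 120; c_1 = 52; b_2 = 156; a_3 = 340; b_3 = 224; c_3 = 56; p_4 = 324; q_4 = 120; t_4 = 168; p_5 = 80; q_5 = 296; s_6 = 260; t_6 = 284; p_7 = 40; q_7 = 72; s_7 = 152; t_7 = 204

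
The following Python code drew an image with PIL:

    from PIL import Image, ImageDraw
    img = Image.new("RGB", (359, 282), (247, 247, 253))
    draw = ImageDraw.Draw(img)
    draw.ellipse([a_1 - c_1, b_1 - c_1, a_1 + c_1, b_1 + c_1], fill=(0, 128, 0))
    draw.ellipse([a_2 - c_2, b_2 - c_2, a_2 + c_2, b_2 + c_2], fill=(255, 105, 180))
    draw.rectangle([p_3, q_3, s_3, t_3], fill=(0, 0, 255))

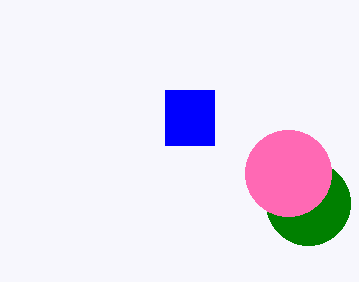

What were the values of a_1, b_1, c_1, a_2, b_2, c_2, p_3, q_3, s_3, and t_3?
a_1 = 308, b_1 = 203, c_1 = 42, a_2 = 288, b_2 = 173, c_2 = 43, p_3 = 165, q_3 = 90, s_3 = 214, t_3 = 145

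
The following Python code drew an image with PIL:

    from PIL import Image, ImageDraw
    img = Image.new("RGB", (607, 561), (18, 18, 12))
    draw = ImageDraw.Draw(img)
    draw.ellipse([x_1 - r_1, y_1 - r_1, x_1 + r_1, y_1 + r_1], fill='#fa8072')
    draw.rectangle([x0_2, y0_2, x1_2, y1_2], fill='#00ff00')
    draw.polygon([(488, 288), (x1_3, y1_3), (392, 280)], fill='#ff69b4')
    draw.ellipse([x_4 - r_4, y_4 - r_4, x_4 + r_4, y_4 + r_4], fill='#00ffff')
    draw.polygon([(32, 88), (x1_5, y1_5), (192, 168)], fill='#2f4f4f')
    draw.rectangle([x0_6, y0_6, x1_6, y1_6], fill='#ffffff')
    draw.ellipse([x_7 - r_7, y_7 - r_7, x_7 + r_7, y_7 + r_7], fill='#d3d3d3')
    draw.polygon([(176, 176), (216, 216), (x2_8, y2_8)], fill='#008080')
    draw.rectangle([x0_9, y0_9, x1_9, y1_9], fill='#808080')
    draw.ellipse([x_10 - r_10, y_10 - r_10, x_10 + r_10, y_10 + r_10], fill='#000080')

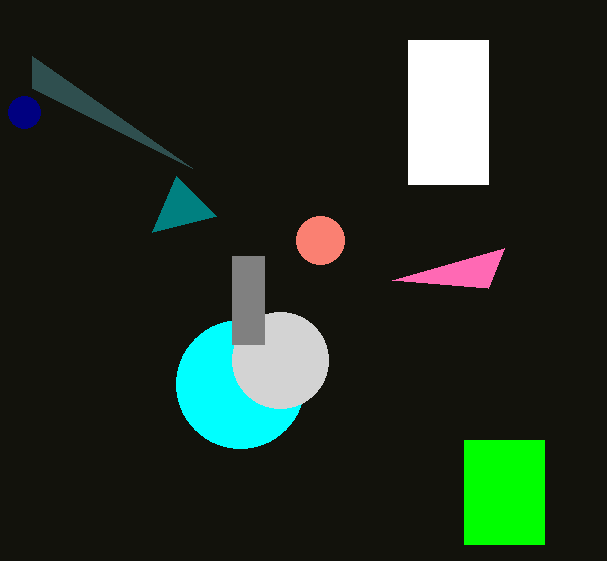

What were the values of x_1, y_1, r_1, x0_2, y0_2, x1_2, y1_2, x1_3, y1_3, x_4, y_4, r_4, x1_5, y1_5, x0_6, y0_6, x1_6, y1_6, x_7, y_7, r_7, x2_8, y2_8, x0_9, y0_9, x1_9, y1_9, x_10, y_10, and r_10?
x_1 = 320; y_1 = 240; r_1 = 24; x0_2 = 464; y0_2 = 440; x1_2 = 544; y1_2 = 544; x1_3 = 504; y1_3 = 248; x_4 = 240; y_4 = 384; r_4 = 64; x1_5 = 32; y1_5 = 56; x0_6 = 408; y0_6 = 40; x1_6 = 488; y1_6 = 184; x_7 = 280; y_7 = 360; r_7 = 48; x2_8 = 152; y2_8 = 232; x0_9 = 232; y0_9 = 256; x1_9 = 264; y1_9 = 344; x_10 = 24; y_10 = 112; r_10 = 16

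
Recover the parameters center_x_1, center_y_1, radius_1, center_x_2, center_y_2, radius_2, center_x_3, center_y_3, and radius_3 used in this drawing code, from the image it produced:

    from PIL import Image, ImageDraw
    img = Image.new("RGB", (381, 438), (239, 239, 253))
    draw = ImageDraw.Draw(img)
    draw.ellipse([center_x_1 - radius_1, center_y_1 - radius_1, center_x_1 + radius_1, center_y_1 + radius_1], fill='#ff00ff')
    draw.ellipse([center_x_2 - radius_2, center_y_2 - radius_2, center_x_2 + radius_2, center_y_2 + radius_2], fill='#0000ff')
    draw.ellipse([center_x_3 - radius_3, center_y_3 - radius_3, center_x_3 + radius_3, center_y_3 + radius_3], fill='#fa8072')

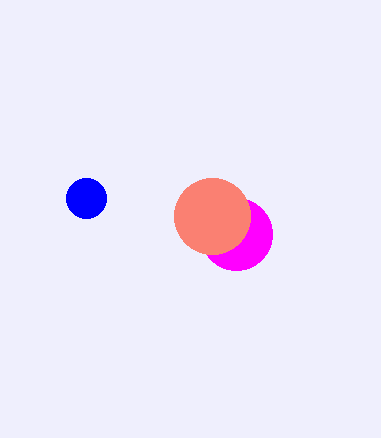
center_x_1 = 236; center_y_1 = 234; radius_1 = 36; center_x_2 = 86; center_y_2 = 198; radius_2 = 20; center_x_3 = 212; center_y_3 = 216; radius_3 = 38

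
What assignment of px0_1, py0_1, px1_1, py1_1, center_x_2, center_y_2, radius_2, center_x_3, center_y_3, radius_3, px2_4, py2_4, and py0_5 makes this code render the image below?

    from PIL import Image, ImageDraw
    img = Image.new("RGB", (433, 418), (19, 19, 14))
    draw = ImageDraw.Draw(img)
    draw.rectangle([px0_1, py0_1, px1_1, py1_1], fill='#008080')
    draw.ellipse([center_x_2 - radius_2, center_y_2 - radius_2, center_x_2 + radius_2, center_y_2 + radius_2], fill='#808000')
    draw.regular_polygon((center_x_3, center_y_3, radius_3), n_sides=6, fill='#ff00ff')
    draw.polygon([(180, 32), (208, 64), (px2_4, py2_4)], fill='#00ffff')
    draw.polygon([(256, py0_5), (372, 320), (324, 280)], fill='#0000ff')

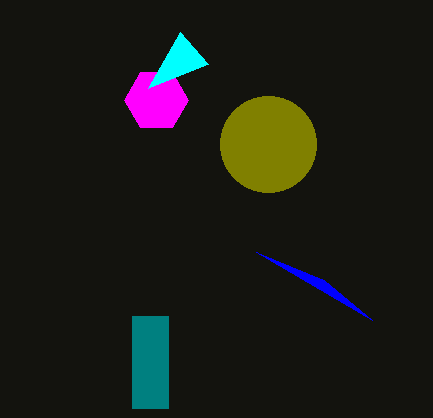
px0_1 = 132
py0_1 = 316
px1_1 = 168
py1_1 = 408
center_x_2 = 268
center_y_2 = 144
radius_2 = 48
center_x_3 = 156
center_y_3 = 100
radius_3 = 32
px2_4 = 148
py2_4 = 88
py0_5 = 252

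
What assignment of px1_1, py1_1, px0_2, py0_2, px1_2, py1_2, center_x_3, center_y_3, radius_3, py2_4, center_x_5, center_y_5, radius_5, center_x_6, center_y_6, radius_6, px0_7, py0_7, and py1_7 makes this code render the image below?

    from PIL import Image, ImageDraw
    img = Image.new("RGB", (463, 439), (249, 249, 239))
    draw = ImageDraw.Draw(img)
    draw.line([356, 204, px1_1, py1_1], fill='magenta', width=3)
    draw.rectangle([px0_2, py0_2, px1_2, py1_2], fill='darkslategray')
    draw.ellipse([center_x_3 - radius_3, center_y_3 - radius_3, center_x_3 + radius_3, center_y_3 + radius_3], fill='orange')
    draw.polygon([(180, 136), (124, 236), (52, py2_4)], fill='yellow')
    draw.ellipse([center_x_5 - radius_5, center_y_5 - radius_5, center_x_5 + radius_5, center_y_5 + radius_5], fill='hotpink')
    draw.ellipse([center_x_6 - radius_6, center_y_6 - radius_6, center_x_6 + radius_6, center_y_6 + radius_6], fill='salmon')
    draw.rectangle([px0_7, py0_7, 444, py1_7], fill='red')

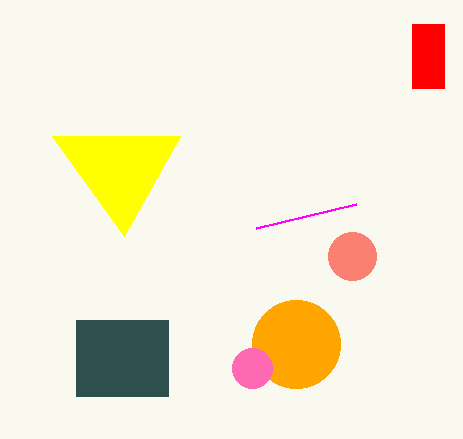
px1_1 = 256; py1_1 = 228; px0_2 = 76; py0_2 = 320; px1_2 = 168; py1_2 = 396; center_x_3 = 296; center_y_3 = 344; radius_3 = 44; py2_4 = 136; center_x_5 = 252; center_y_5 = 368; radius_5 = 20; center_x_6 = 352; center_y_6 = 256; radius_6 = 24; px0_7 = 412; py0_7 = 24; py1_7 = 88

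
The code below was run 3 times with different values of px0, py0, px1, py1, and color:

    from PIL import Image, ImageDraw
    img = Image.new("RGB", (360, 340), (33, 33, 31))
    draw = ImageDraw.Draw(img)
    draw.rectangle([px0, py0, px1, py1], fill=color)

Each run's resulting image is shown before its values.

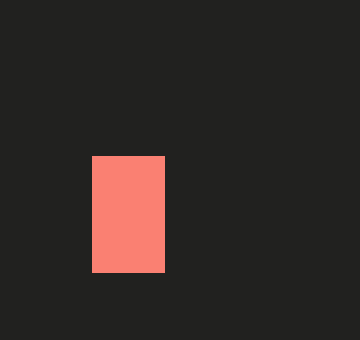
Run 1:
px0 = 92; py0 = 156; px1 = 164; py1 = 272; color = 'salmon'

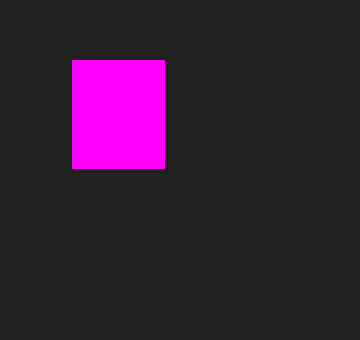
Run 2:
px0 = 72, py0 = 60, px1 = 164, py1 = 168, color = 'magenta'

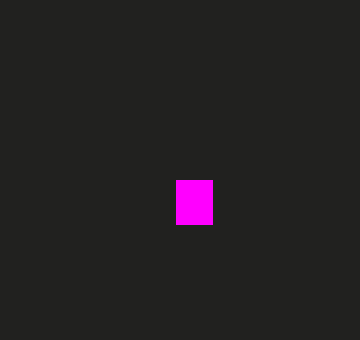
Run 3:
px0 = 176
py0 = 180
px1 = 212
py1 = 224
color = 'magenta'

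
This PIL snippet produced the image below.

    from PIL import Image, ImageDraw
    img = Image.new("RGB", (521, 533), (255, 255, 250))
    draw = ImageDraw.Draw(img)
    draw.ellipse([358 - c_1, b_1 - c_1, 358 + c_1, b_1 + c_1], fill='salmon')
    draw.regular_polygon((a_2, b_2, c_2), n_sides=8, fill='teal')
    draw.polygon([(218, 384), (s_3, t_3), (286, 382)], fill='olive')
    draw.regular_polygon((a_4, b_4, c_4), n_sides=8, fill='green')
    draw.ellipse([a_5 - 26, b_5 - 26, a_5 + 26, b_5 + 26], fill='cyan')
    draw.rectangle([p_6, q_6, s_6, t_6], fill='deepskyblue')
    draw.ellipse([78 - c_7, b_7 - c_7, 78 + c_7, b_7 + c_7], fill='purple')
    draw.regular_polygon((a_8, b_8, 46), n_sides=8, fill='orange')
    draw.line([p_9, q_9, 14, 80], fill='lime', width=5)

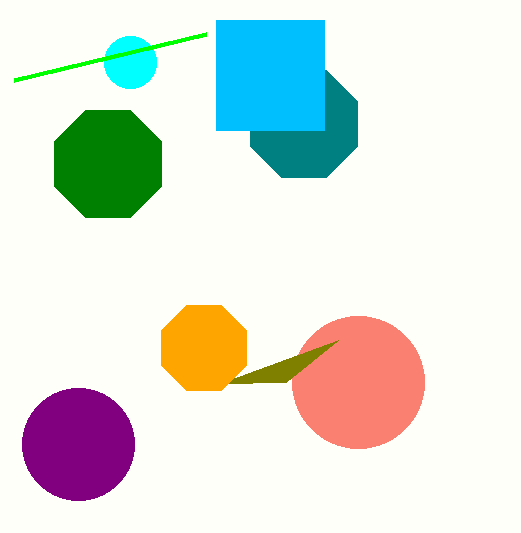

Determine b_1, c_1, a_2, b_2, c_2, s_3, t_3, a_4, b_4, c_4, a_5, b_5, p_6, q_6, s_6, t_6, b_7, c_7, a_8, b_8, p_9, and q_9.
b_1 = 382; c_1 = 66; a_2 = 304; b_2 = 124; c_2 = 58; s_3 = 338; t_3 = 340; a_4 = 108; b_4 = 164; c_4 = 58; a_5 = 130; b_5 = 62; p_6 = 216; q_6 = 20; s_6 = 324; t_6 = 130; b_7 = 444; c_7 = 56; a_8 = 204; b_8 = 348; p_9 = 206; q_9 = 34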